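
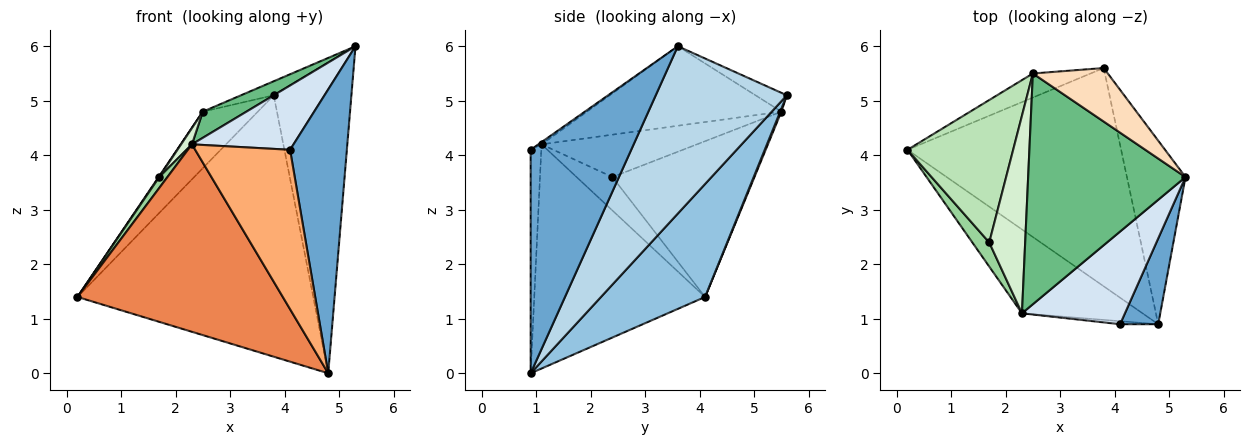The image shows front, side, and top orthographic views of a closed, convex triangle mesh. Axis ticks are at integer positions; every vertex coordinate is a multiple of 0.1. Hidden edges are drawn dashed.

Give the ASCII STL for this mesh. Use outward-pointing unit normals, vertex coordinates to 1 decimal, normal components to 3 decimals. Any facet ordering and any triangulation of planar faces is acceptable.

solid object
 facet normal 0.861 -0.486 0.147
  outer loop
   vertex 4.8 0.9 0.0
   vertex 5.3 3.6 6.0
   vertex 4.1 0.9 4.1
  endloop
 endfacet
 facet normal 0.321 0.727 -0.607
  outer loop
   vertex 3.8 5.6 5.1
   vertex 4.8 0.9 0.0
   vertex 0.2 4.1 1.4
  endloop
 endfacet
 facet normal 0.824 0.488 -0.288
  outer loop
   vertex 3.8 5.6 5.1
   vertex 5.3 3.6 6.0
   vertex 4.8 0.9 0.0
  endloop
 endfacet
 facet normal -0.018 -0.570 0.821
  outer loop
   vertex 2.3 1.1 4.2
   vertex 4.1 0.9 4.1
   vertex 5.3 3.6 6.0
  endloop
 endfacet
 facet normal -0.605 -0.727 -0.325
  outer loop
   vertex 2.3 1.1 4.2
   vertex 0.2 4.1 1.4
   vertex 4.8 0.9 0.0
  endloop
 endfacet
 facet normal -0.111 -0.994 -0.019
  outer loop
   vertex 2.3 1.1 4.2
   vertex 4.8 0.9 0.0
   vertex 4.1 0.9 4.1
  endloop
 endfacet
 facet normal 0.020 0.920 -0.392
  outer loop
   vertex 2.5 5.5 4.8
   vertex 3.8 5.6 5.1
   vertex 0.2 4.1 1.4
  endloop
 endfacet
 facet normal -0.236 0.246 0.940
  outer loop
   vertex 2.5 5.5 4.8
   vertex 5.3 3.6 6.0
   vertex 3.8 5.6 5.1
  endloop
 endfacet
 facet normal -0.449 -0.101 0.888
  outer loop
   vertex 2.5 5.5 4.8
   vertex 2.3 1.1 4.2
   vertex 5.3 3.6 6.0
  endloop
 endfacet
 facet normal -0.875 -0.200 0.442
  outer loop
   vertex 1.7 2.4 3.6
   vertex 0.2 4.1 1.4
   vertex 2.3 1.1 4.2
  endloop
 endfacet
 facet normal -0.828 -0.004 0.561
  outer loop
   vertex 1.7 2.4 3.6
   vertex 2.5 5.5 4.8
   vertex 0.2 4.1 1.4
  endloop
 endfacet
 facet normal -0.762 -0.053 0.646
  outer loop
   vertex 1.7 2.4 3.6
   vertex 2.3 1.1 4.2
   vertex 2.5 5.5 4.8
  endloop
 endfacet
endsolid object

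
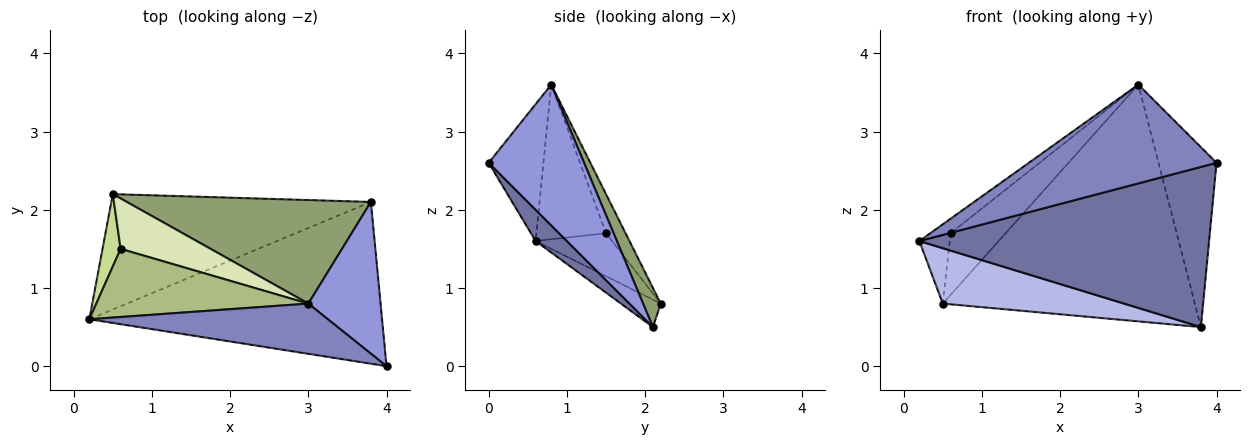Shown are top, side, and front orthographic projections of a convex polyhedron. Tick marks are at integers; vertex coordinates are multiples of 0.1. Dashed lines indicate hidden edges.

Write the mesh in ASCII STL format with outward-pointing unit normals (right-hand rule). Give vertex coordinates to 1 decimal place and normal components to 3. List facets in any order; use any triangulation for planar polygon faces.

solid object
 facet normal 0.076 -0.701 -0.709
  outer loop
   vertex 3.8 2.1 0.5
   vertex 4.0 0.0 2.6
   vertex 0.2 0.6 1.6
  endloop
 endfacet
 facet normal -0.252 -0.863 0.439
  outer loop
   vertex 3.0 0.8 3.6
   vertex 0.2 0.6 1.6
   vertex 4.0 0.0 2.6
  endloop
 endfacet
 facet normal 0.782 0.476 0.402
  outer loop
   vertex 3.0 0.8 3.6
   vertex 4.0 0.0 2.6
   vertex 3.8 2.1 0.5
  endloop
 endfacet
 facet normal -0.095 -0.431 -0.897
  outer loop
   vertex 0.5 2.2 0.8
   vertex 3.8 2.1 0.5
   vertex 0.2 0.6 1.6
  endloop
 endfacet
 facet normal 0.064 0.914 0.400
  outer loop
   vertex 0.5 2.2 0.8
   vertex 3.0 0.8 3.6
   vertex 3.8 2.1 0.5
  endloop
 endfacet
 facet normal -0.581 0.170 0.796
  outer loop
   vertex 0.6 1.5 1.7
   vertex 0.2 0.6 1.6
   vertex 3.0 0.8 3.6
  endloop
 endfacet
 facet normal -0.865 0.344 0.364
  outer loop
   vertex 0.6 1.5 1.7
   vertex 0.5 2.2 0.8
   vertex 0.2 0.6 1.6
  endloop
 endfacet
 facet normal -0.265 0.747 0.610
  outer loop
   vertex 0.6 1.5 1.7
   vertex 3.0 0.8 3.6
   vertex 0.5 2.2 0.8
  endloop
 endfacet
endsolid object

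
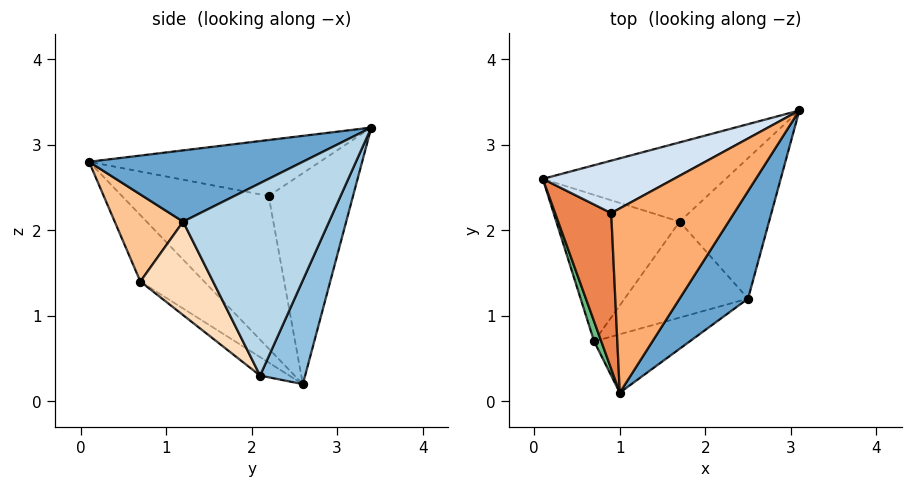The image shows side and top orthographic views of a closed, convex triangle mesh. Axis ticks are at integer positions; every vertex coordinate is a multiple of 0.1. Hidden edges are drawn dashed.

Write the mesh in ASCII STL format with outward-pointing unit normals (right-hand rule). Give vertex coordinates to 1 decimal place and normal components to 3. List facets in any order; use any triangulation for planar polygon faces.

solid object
 facet normal 0.634 -0.477 0.609
  outer loop
   vertex 2.5 1.2 2.1
   vertex 3.1 3.4 3.2
   vertex 1.0 0.1 2.8
  endloop
 endfacet
 facet normal 0.286 0.815 -0.504
  outer loop
   vertex 1.7 2.1 0.3
   vertex 0.1 2.6 0.2
   vertex 3.1 3.4 3.2
  endloop
 endfacet
 facet normal 0.906 -0.037 -0.421
  outer loop
   vertex 1.7 2.1 0.3
   vertex 3.1 3.4 3.2
   vertex 2.5 1.2 2.1
  endloop
 endfacet
 facet normal -0.542 0.770 0.337
  outer loop
   vertex 0.9 2.2 2.4
   vertex 3.1 3.4 3.2
   vertex 0.1 2.6 0.2
  endloop
 endfacet
 facet normal -0.938 0.021 0.345
  outer loop
   vertex 0.9 2.2 2.4
   vertex 0.1 2.6 0.2
   vertex 1.0 0.1 2.8
  endloop
 endfacet
 facet normal -0.410 0.152 0.899
  outer loop
   vertex 0.9 2.2 2.4
   vertex 1.0 0.1 2.8
   vertex 3.1 3.4 3.2
  endloop
 endfacet
 facet normal 0.393 -0.811 -0.432
  outer loop
   vertex 0.7 0.7 1.4
   vertex 2.5 1.2 2.1
   vertex 1.0 0.1 2.8
  endloop
 endfacet
 facet normal 0.415 -0.727 -0.548
  outer loop
   vertex 0.7 0.7 1.4
   vertex 1.7 2.1 0.3
   vertex 2.5 1.2 2.1
  endloop
 endfacet
 facet normal -0.965 -0.239 0.105
  outer loop
   vertex 0.7 0.7 1.4
   vertex 1.0 0.1 2.8
   vertex 0.1 2.6 0.2
  endloop
 endfacet
 facet normal -0.123 -0.557 -0.821
  outer loop
   vertex 0.7 0.7 1.4
   vertex 0.1 2.6 0.2
   vertex 1.7 2.1 0.3
  endloop
 endfacet
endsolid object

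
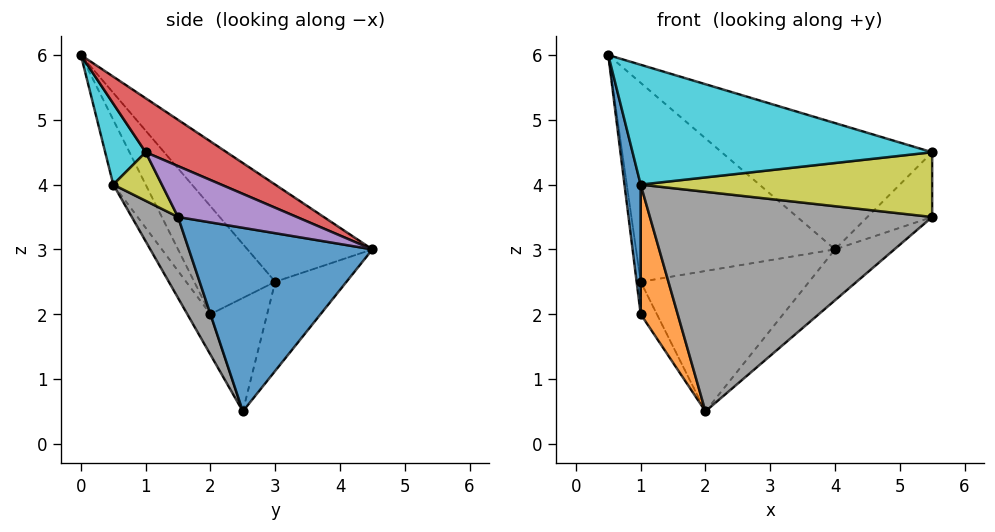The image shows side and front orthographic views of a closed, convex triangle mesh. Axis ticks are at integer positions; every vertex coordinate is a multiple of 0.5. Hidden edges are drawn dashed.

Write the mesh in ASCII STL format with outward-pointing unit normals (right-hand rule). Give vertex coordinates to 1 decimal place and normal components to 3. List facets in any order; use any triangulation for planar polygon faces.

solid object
 facet normal 0.670 0.217 -0.710
  outer loop
   vertex 2.0 2.5 0.5
   vertex 4.0 4.5 3.0
   vertex 5.5 1.5 3.5
  endloop
 endfacet
 facet normal -0.446 0.710 0.545
  outer loop
   vertex 1.0 3.0 2.5
   vertex 0.5 0.0 6.0
   vertex 4.0 4.5 3.0
  endloop
 endfacet
 facet normal -0.359 0.848 -0.391
  outer loop
   vertex 1.0 3.0 2.5
   vertex 4.0 4.5 3.0
   vertex 2.0 2.5 0.5
  endloop
 endfacet
 facet normal 0.173 0.450 0.876
  outer loop
   vertex 5.5 1.0 4.5
   vertex 4.0 4.5 3.0
   vertex 0.5 0.0 6.0
  endloop
 endfacet
 facet normal 0.854 0.466 0.233
  outer loop
   vertex 5.5 1.0 4.5
   vertex 5.5 1.5 3.5
   vertex 4.0 4.5 3.0
  endloop
 endfacet
 facet normal -0.994 0.050 -0.099
  outer loop
   vertex 1.0 2.0 2.0
   vertex 0.5 0.0 6.0
   vertex 1.0 3.0 2.5
  endloop
 endfacet
 facet normal -0.843 0.241 -0.482
  outer loop
   vertex 1.0 2.0 2.0
   vertex 1.0 3.0 2.5
   vertex 2.0 2.5 0.5
  endloop
 endfacet
 facet normal 0.144 -0.876 -0.460
  outer loop
   vertex 1.0 0.5 4.0
   vertex 2.0 2.5 0.5
   vertex 5.5 1.5 3.5
  endloop
 endfacet
 facet normal 0.147 -0.885 -0.442
  outer loop
   vertex 1.0 0.5 4.0
   vertex 5.5 1.5 3.5
   vertex 5.5 1.0 4.5
  endloop
 endfacet
 facet normal 0.131 -0.969 -0.210
  outer loop
   vertex 1.0 0.5 4.0
   vertex 5.5 1.0 4.5
   vertex 0.5 0.0 6.0
  endloop
 endfacet
 facet normal -0.848 -0.424 -0.318
  outer loop
   vertex 1.0 0.5 4.0
   vertex 0.5 0.0 6.0
   vertex 1.0 2.0 2.0
  endloop
 endfacet
 facet normal -0.447 -0.716 -0.537
  outer loop
   vertex 1.0 0.5 4.0
   vertex 1.0 2.0 2.0
   vertex 2.0 2.5 0.5
  endloop
 endfacet
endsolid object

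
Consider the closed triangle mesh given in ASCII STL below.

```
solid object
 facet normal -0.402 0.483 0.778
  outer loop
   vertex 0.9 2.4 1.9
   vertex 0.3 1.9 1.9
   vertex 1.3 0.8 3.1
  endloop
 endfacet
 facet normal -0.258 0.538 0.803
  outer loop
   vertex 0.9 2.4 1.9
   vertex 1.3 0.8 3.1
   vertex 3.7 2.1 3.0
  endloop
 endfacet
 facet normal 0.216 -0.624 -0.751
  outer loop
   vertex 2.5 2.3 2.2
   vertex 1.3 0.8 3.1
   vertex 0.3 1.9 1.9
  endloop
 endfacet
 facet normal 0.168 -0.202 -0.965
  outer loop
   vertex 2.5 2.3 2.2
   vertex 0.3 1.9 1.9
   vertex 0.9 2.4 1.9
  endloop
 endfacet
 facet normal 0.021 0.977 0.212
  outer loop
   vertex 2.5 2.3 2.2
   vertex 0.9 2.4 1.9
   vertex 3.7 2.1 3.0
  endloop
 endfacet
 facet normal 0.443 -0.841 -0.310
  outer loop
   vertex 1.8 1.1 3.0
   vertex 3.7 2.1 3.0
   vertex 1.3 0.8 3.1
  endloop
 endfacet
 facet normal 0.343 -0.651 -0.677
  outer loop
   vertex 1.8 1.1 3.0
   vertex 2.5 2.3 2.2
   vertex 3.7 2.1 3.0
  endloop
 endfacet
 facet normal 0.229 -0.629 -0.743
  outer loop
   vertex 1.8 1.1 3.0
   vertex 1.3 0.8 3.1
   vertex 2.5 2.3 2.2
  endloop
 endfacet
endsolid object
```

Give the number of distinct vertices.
6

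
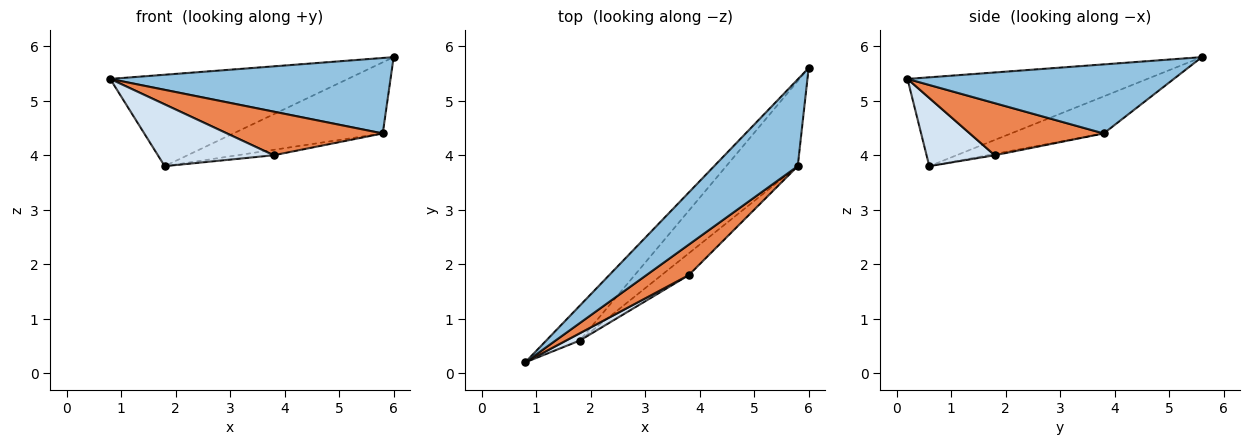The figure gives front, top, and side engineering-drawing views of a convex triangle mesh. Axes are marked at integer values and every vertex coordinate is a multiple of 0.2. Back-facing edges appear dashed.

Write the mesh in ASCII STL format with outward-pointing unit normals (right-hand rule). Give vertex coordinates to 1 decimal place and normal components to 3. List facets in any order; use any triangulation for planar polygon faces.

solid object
 facet normal -0.686 0.680 -0.259
  outer loop
   vertex 1.8 0.6 3.8
   vertex 0.8 0.2 5.4
   vertex 6.0 5.6 5.8
  endloop
 endfacet
 facet normal 0.529 -0.557 0.640
  outer loop
   vertex 5.8 3.8 4.4
   vertex 6.0 5.6 5.8
   vertex 0.8 0.2 5.4
  endloop
 endfacet
 facet normal -0.370 0.596 -0.713
  outer loop
   vertex 5.8 3.8 4.4
   vertex 1.8 0.6 3.8
   vertex 6.0 5.6 5.8
  endloop
 endfacet
 facet normal 0.504 -0.858 0.101
  outer loop
   vertex 3.8 1.8 4.0
   vertex 0.8 0.2 5.4
   vertex 1.8 0.6 3.8
  endloop
 endfacet
 facet normal 0.576 -0.670 0.469
  outer loop
   vertex 3.8 1.8 4.0
   vertex 5.8 3.8 4.4
   vertex 0.8 0.2 5.4
  endloop
 endfacet
 facet normal -0.048 0.242 -0.969
  outer loop
   vertex 3.8 1.8 4.0
   vertex 1.8 0.6 3.8
   vertex 5.8 3.8 4.4
  endloop
 endfacet
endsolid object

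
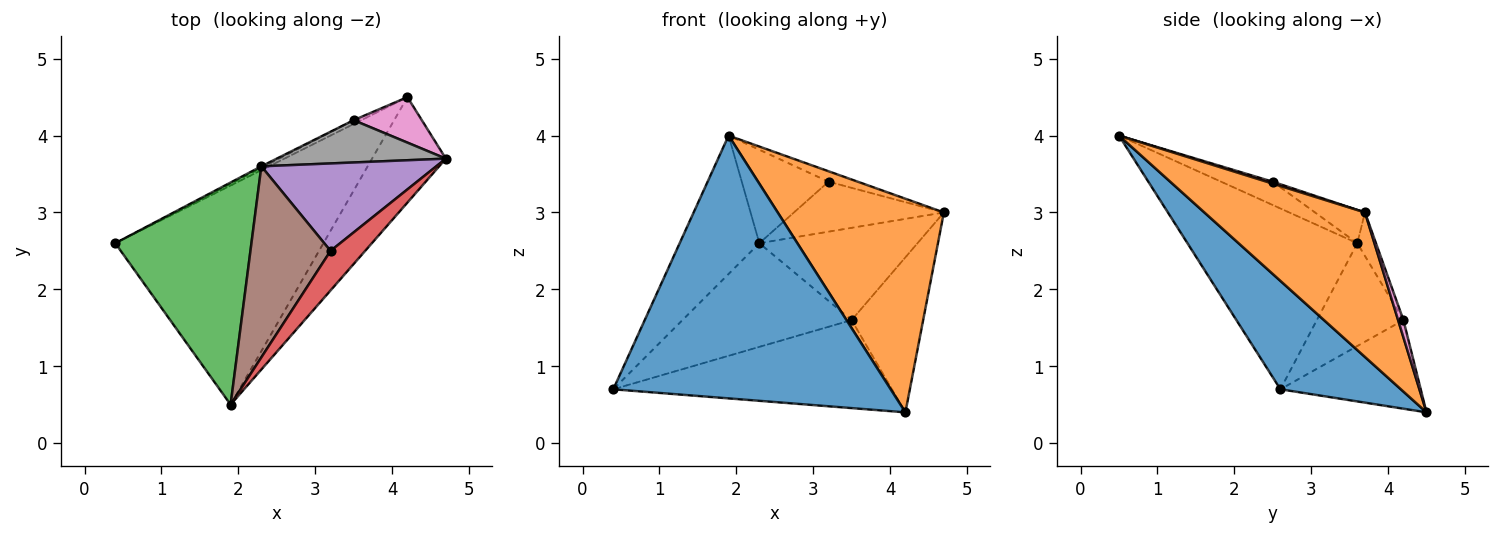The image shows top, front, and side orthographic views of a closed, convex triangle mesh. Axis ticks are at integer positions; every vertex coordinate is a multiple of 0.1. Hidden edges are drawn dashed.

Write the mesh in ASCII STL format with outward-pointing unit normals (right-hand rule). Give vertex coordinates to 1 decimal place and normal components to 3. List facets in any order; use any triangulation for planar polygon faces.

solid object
 facet normal 0.316 -0.729 -0.607
  outer loop
   vertex 4.2 4.5 0.4
   vertex 1.9 0.5 4.0
   vertex 0.4 2.6 0.7
  endloop
 endfacet
 facet normal 0.655 -0.678 -0.334
  outer loop
   vertex 4.2 4.5 0.4
   vertex 4.7 3.7 3.0
   vertex 1.9 0.5 4.0
  endloop
 endfacet
 facet normal -0.748 0.351 0.563
  outer loop
   vertex 2.3 3.6 2.6
   vertex 0.4 2.6 0.7
   vertex 1.9 0.5 4.0
  endloop
 endfacet
 facet normal 0.054 0.255 0.966
  outer loop
   vertex 3.2 2.5 3.4
   vertex 1.9 0.5 4.0
   vertex 4.7 3.7 3.0
  endloop
 endfacet
 facet normal -0.163 0.489 0.857
  outer loop
   vertex 3.2 2.5 3.4
   vertex 4.7 3.7 3.0
   vertex 2.3 3.6 2.6
  endloop
 endfacet
 facet normal -0.253 0.425 0.869
  outer loop
   vertex 3.2 2.5 3.4
   vertex 2.3 3.6 2.6
   vertex 1.9 0.5 4.0
  endloop
 endfacet
 facet normal 0.071 0.957 0.281
  outer loop
   vertex 3.5 4.2 1.6
   vertex 4.7 3.7 3.0
   vertex 4.2 4.5 0.4
  endloop
 endfacet
 facet normal -0.107 0.904 0.414
  outer loop
   vertex 3.5 4.2 1.6
   vertex 2.3 3.6 2.6
   vertex 4.7 3.7 3.0
  endloop
 endfacet
 facet normal -0.449 0.893 -0.039
  outer loop
   vertex 3.5 4.2 1.6
   vertex 4.2 4.5 0.4
   vertex 0.4 2.6 0.7
  endloop
 endfacet
 facet normal -0.456 0.890 -0.013
  outer loop
   vertex 3.5 4.2 1.6
   vertex 0.4 2.6 0.7
   vertex 2.3 3.6 2.6
  endloop
 endfacet
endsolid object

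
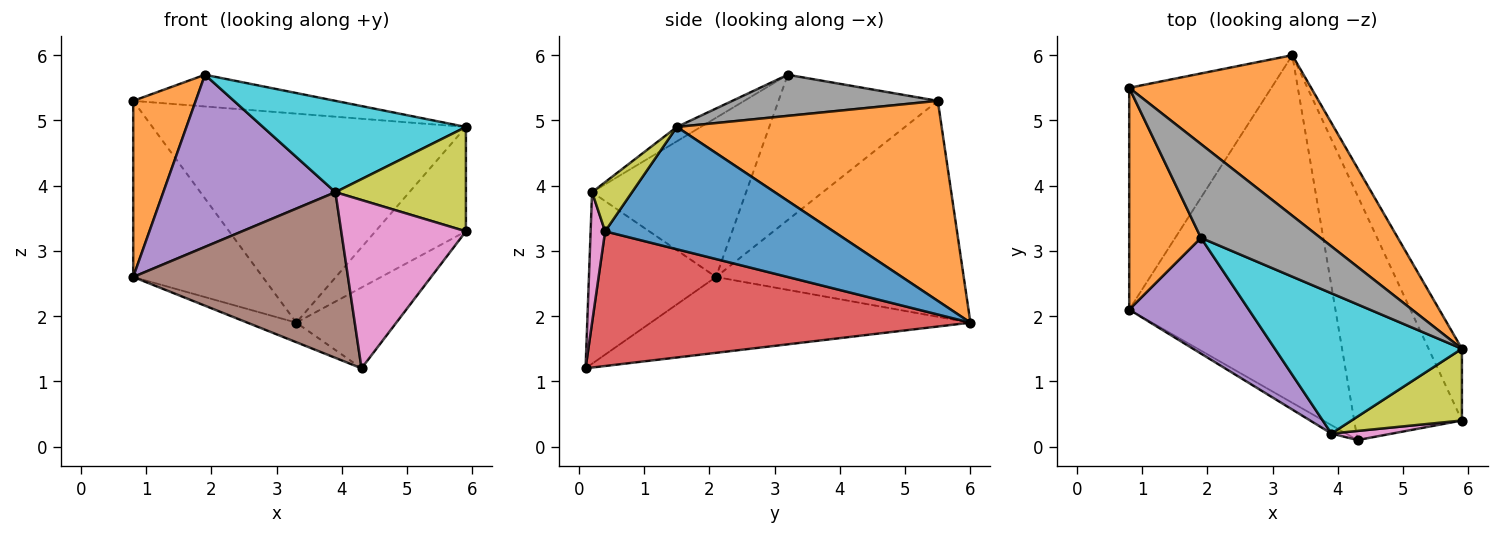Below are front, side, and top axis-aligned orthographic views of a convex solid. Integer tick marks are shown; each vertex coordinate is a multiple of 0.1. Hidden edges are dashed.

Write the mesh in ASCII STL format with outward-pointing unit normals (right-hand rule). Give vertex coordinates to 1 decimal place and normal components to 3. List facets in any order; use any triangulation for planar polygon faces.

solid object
 facet normal -0.765 0.400 -0.504
  outer loop
   vertex 0.8 5.5 5.3
   vertex 3.3 6.0 1.9
   vertex 0.8 2.1 2.6
  endloop
 endfacet
 facet normal -0.846 -0.332 0.418
  outer loop
   vertex 0.8 5.5 5.3
   vertex 0.8 2.1 2.6
   vertex 1.9 3.2 5.7
  endloop
 endfacet
 facet normal -0.345 0.053 -0.937
  outer loop
   vertex 4.3 0.1 1.2
   vertex 0.8 2.1 2.6
   vertex 3.3 6.0 1.9
  endloop
 endfacet
 facet normal 0.765 0.202 -0.612
  outer loop
   vertex 4.3 0.1 1.2
   vertex 3.3 6.0 1.9
   vertex 5.9 0.4 3.3
  endloop
 endfacet
 facet normal -0.596 -0.666 0.448
  outer loop
   vertex 3.9 0.2 3.9
   vertex 1.9 3.2 5.7
   vertex 0.8 2.1 2.6
  endloop
 endfacet
 facet normal -0.509 -0.860 -0.044
  outer loop
   vertex 3.9 0.2 3.9
   vertex 0.8 2.1 2.6
   vertex 4.3 0.1 1.2
  endloop
 endfacet
 facet normal 0.115 -0.992 0.054
  outer loop
   vertex 3.9 0.2 3.9
   vertex 4.3 0.1 1.2
   vertex 5.9 0.4 3.3
  endloop
 endfacet
 facet normal 0.310 0.305 0.901
  outer loop
   vertex 5.9 1.5 4.9
   vertex 0.8 5.5 5.3
   vertex 1.9 3.2 5.7
  endloop
 endfacet
 facet normal 0.245 -0.799 0.549
  outer loop
   vertex 5.9 1.5 4.9
   vertex 3.9 0.2 3.9
   vertex 5.9 0.4 3.3
  endloop
 endfacet
 facet normal -0.064 -0.545 0.836
  outer loop
   vertex 5.9 1.5 4.9
   vertex 1.9 3.2 5.7
   vertex 3.9 0.2 3.9
  endloop
 endfacet
 facet normal 0.901 0.357 -0.245
  outer loop
   vertex 5.9 1.5 4.9
   vertex 5.9 0.4 3.3
   vertex 3.3 6.0 1.9
  endloop
 endfacet
 facet normal 0.556 0.659 0.506
  outer loop
   vertex 5.9 1.5 4.9
   vertex 3.3 6.0 1.9
   vertex 0.8 5.5 5.3
  endloop
 endfacet
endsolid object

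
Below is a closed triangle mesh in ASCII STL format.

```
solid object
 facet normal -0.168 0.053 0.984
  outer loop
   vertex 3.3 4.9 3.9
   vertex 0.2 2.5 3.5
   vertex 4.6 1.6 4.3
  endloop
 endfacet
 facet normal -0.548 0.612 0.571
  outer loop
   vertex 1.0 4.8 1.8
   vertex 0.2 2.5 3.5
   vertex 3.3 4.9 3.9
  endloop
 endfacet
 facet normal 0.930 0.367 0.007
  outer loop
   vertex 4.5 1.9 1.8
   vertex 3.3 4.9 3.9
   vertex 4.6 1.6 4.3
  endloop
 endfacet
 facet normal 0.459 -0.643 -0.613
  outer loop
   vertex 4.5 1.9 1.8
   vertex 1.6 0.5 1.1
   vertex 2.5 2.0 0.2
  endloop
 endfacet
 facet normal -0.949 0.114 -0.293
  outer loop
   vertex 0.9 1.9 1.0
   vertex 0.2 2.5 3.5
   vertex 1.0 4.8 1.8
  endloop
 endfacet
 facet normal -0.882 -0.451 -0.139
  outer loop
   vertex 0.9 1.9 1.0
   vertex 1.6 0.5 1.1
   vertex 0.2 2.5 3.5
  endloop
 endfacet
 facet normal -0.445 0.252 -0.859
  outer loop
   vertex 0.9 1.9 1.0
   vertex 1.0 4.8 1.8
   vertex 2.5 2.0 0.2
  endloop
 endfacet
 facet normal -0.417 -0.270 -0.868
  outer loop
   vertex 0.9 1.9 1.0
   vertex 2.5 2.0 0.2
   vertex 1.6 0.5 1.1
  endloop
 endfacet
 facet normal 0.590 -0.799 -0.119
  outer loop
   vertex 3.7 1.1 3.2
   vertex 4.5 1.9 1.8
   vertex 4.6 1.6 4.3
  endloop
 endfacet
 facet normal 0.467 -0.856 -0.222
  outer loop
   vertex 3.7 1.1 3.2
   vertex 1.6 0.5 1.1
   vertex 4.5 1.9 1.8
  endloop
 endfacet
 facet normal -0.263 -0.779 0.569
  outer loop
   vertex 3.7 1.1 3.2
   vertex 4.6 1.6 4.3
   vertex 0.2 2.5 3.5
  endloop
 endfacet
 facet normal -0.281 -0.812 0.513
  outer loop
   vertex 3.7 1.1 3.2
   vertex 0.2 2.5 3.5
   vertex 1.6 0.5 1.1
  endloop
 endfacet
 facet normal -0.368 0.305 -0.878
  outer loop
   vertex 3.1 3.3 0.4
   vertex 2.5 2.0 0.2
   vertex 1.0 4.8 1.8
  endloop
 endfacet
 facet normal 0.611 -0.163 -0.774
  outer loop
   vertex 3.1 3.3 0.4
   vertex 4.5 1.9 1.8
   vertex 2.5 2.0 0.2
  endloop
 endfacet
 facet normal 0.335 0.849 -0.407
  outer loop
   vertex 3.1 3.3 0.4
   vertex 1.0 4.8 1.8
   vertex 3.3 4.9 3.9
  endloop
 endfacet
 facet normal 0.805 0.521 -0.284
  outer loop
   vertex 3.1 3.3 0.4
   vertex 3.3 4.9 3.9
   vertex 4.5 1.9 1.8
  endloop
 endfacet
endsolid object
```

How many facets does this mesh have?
16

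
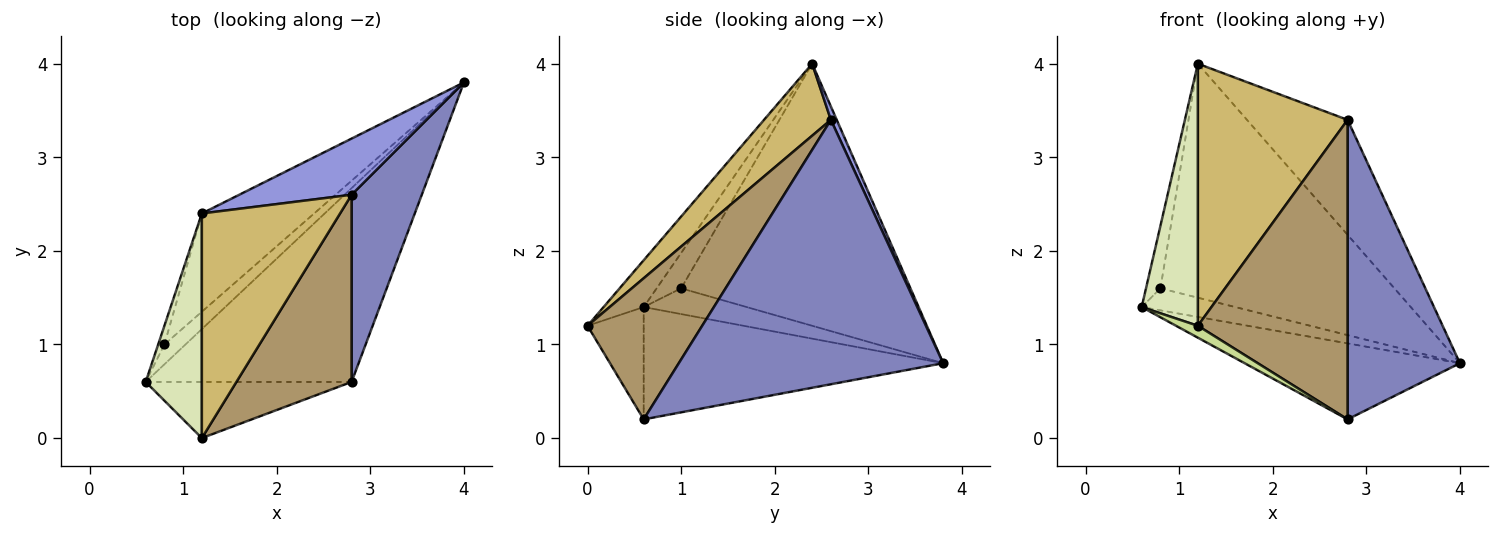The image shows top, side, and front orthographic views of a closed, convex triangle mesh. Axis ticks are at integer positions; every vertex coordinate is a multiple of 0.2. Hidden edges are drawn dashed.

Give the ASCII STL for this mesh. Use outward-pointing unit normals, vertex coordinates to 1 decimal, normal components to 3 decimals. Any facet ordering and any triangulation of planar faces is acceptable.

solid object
 facet normal -0.453 0.325 -0.830
  outer loop
   vertex 2.8 0.6 0.2
   vertex 0.6 0.6 1.4
   vertex 4.0 3.8 0.8
  endloop
 endfacet
 facet normal 0.894 -0.380 0.237
  outer loop
   vertex 2.8 2.6 3.4
   vertex 2.8 0.6 0.2
   vertex 4.0 3.8 0.8
  endloop
 endfacet
 facet normal 0.052 0.897 0.438
  outer loop
   vertex 2.8 2.6 3.4
   vertex 4.0 3.8 0.8
   vertex 1.2 2.4 4.0
  endloop
 endfacet
 facet normal -0.633 0.575 -0.518
  outer loop
   vertex 0.8 1.0 1.6
   vertex 4.0 3.8 0.8
   vertex 0.6 0.6 1.4
  endloop
 endfacet
 facet normal -0.852 0.501 -0.150
  outer loop
   vertex 0.8 1.0 1.6
   vertex 0.6 0.6 1.4
   vertex 1.2 2.4 4.0
  endloop
 endfacet
 facet normal -0.670 0.684 -0.287
  outer loop
   vertex 0.8 1.0 1.6
   vertex 1.2 2.4 4.0
   vertex 4.0 3.8 0.8
  endloop
 endfacet
 facet normal -0.471 -0.183 -0.863
  outer loop
   vertex 1.2 0.0 1.2
   vertex 0.6 0.6 1.4
   vertex 2.8 0.6 0.2
  endloop
 endfacet
 facet normal -0.477 -0.667 0.572
  outer loop
   vertex 1.2 0.0 1.2
   vertex 1.2 2.4 4.0
   vertex 0.6 0.6 1.4
  endloop
 endfacet
 facet normal 0.545 -0.711 0.445
  outer loop
   vertex 1.2 0.0 1.2
   vertex 2.8 0.6 0.2
   vertex 2.8 2.6 3.4
  endloop
 endfacet
 facet normal 0.321 -0.719 0.616
  outer loop
   vertex 1.2 0.0 1.2
   vertex 2.8 2.6 3.4
   vertex 1.2 2.4 4.0
  endloop
 endfacet
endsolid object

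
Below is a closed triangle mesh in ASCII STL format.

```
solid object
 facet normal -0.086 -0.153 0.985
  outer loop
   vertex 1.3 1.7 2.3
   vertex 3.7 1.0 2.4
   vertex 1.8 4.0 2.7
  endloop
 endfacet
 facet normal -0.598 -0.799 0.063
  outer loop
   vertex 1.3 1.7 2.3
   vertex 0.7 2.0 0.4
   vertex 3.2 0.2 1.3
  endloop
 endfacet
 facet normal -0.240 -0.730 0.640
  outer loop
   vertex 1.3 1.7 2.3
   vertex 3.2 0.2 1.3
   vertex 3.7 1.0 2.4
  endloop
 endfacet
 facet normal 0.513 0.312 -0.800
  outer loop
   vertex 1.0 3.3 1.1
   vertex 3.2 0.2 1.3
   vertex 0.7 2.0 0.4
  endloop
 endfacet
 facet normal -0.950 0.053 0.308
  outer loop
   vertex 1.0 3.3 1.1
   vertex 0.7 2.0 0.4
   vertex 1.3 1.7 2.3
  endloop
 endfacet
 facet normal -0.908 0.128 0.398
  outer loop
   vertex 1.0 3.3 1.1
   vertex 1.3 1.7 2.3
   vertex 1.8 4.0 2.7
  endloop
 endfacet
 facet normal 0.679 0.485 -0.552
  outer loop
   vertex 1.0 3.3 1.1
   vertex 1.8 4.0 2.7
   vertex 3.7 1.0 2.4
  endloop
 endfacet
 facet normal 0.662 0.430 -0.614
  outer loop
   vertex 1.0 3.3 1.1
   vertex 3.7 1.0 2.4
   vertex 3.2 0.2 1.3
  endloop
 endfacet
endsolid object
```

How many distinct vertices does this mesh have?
6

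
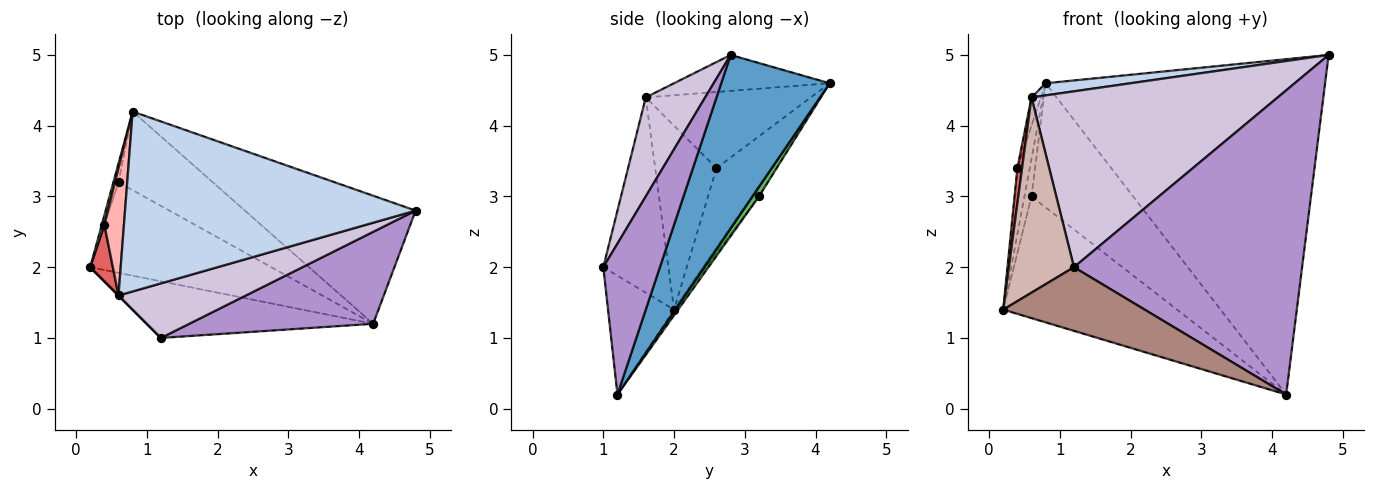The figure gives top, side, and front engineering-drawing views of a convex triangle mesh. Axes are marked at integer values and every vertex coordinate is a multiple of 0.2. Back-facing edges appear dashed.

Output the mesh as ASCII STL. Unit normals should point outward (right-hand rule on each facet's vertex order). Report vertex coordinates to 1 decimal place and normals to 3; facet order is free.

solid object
 facet normal 0.341 0.878 -0.335
  outer loop
   vertex 4.2 1.2 0.2
   vertex 0.8 4.2 4.6
   vertex 4.8 2.8 5.0
  endloop
 endfacet
 facet normal -0.122 -0.067 0.990
  outer loop
   vertex 0.6 1.6 4.4
   vertex 4.8 2.8 5.0
   vertex 0.8 4.2 4.6
  endloop
 endfacet
 facet normal -0.667 0.667 -0.333
  outer loop
   vertex 0.6 3.2 3.0
   vertex 0.2 2.0 1.4
   vertex 0.8 4.2 4.6
  endloop
 endfacet
 facet normal -0.019 0.802 -0.597
  outer loop
   vertex 0.6 3.2 3.0
   vertex 4.2 1.2 0.2
   vertex 0.2 2.0 1.4
  endloop
 endfacet
 facet normal 0.053 0.844 -0.534
  outer loop
   vertex 0.6 3.2 3.0
   vertex 0.8 4.2 4.6
   vertex 4.2 1.2 0.2
  endloop
 endfacet
 facet normal -0.975 0.220 0.031
  outer loop
   vertex 0.4 2.6 3.4
   vertex 0.8 4.2 4.6
   vertex 0.2 2.0 1.4
  endloop
 endfacet
 facet normal -0.990 -0.076 0.122
  outer loop
   vertex 0.4 2.6 3.4
   vertex 0.2 2.0 1.4
   vertex 0.6 1.6 4.4
  endloop
 endfacet
 facet normal -0.967 0.055 0.249
  outer loop
   vertex 0.4 2.6 3.4
   vertex 0.6 1.6 4.4
   vertex 0.8 4.2 4.6
  endloop
 endfacet
 facet normal 0.231 -0.931 0.282
  outer loop
   vertex 1.2 1.0 2.0
   vertex 4.2 1.2 0.2
   vertex 4.8 2.8 5.0
  endloop
 endfacet
 facet normal 0.225 -0.931 0.289
  outer loop
   vertex 1.2 1.0 2.0
   vertex 4.8 2.8 5.0
   vertex 0.6 1.6 4.4
  endloop
 endfacet
 facet normal -0.329 -0.706 -0.627
  outer loop
   vertex 1.2 1.0 2.0
   vertex 0.2 2.0 1.4
   vertex 4.2 1.2 0.2
  endloop
 endfacet
 facet normal -0.707 -0.707 0.000
  outer loop
   vertex 1.2 1.0 2.0
   vertex 0.6 1.6 4.4
   vertex 0.2 2.0 1.4
  endloop
 endfacet
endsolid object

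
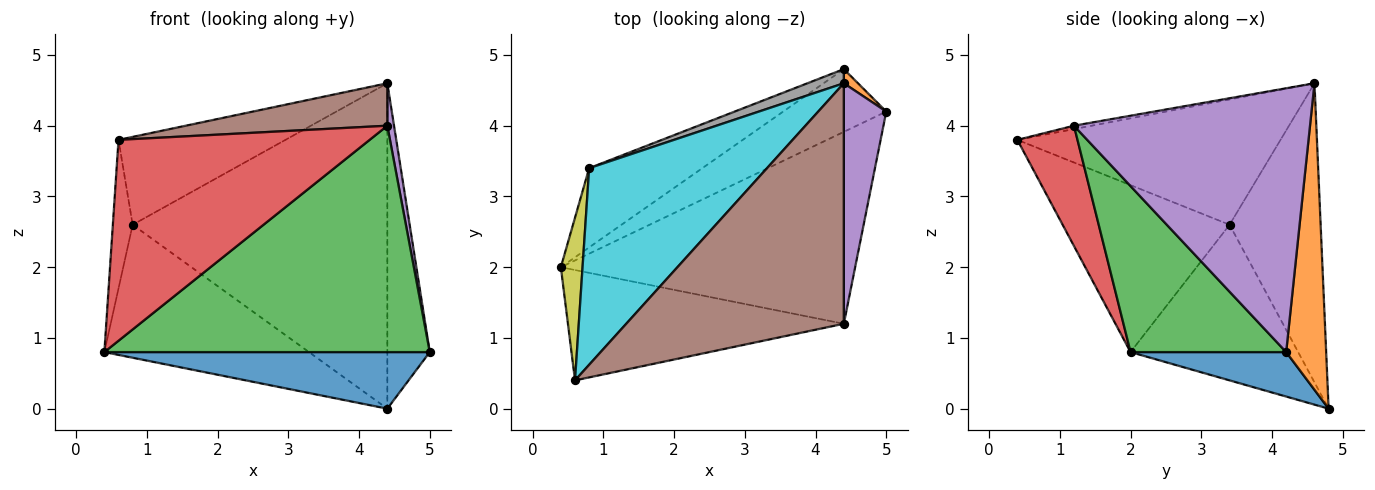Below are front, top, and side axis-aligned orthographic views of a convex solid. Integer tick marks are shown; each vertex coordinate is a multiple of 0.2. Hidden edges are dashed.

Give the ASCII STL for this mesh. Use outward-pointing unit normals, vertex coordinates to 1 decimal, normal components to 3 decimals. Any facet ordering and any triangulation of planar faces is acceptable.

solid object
 facet normal 0.305 -0.638 -0.707
  outer loop
   vertex 4.4 4.8 0.0
   vertex 5.0 4.2 0.8
   vertex 0.4 2.0 0.8
  endloop
 endfacet
 facet normal 0.685 0.728 0.032
  outer loop
   vertex 4.4 4.8 0.0
   vertex 4.4 4.6 4.6
   vertex 5.0 4.2 0.8
  endloop
 endfacet
 facet normal 0.343 -0.717 -0.608
  outer loop
   vertex 4.4 1.2 4.0
   vertex 0.4 2.0 0.8
   vertex 5.0 4.2 0.8
  endloop
 endfacet
 facet normal 0.205 -0.858 -0.471
  outer loop
   vertex 4.4 1.2 4.0
   vertex 0.6 0.4 3.8
   vertex 0.4 2.0 0.8
  endloop
 endfacet
 facet normal 0.987 -0.028 0.159
  outer loop
   vertex 4.4 1.2 4.0
   vertex 5.0 4.2 0.8
   vertex 4.4 4.6 4.6
  endloop
 endfacet
 facet normal -0.015 -0.174 0.985
  outer loop
   vertex 4.4 1.2 4.0
   vertex 4.4 4.6 4.6
   vertex 0.6 0.4 3.8
  endloop
 endfacet
 facet normal -0.576 0.703 -0.419
  outer loop
   vertex 0.8 3.4 2.6
   vertex 4.4 4.8 0.0
   vertex 0.4 2.0 0.8
  endloop
 endfacet
 facet normal -0.336 0.941 0.041
  outer loop
   vertex 0.8 3.4 2.6
   vertex 4.4 4.6 4.6
   vertex 4.4 4.8 0.0
  endloop
 endfacet
 facet normal -0.985 0.117 0.128
  outer loop
   vertex 0.8 3.4 2.6
   vertex 0.4 2.0 0.8
   vertex 0.6 0.4 3.8
  endloop
 endfacet
 facet normal -0.541 0.343 0.768
  outer loop
   vertex 0.8 3.4 2.6
   vertex 0.6 0.4 3.8
   vertex 4.4 4.6 4.6
  endloop
 endfacet
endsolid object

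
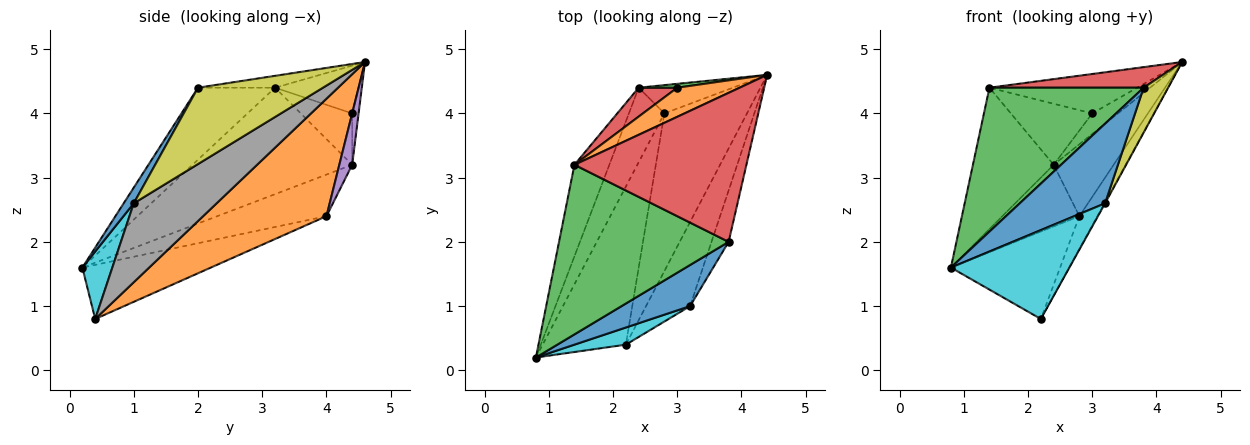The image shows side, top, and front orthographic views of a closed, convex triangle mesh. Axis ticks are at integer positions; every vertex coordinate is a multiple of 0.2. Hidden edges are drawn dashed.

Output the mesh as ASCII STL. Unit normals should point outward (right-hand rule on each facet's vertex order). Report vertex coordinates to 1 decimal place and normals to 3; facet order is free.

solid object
 facet normal -0.495 0.420 -0.761
  outer loop
   vertex 2.8 4.0 2.4
   vertex 2.2 0.4 0.8
   vertex 0.8 0.2 1.6
  endloop
 endfacet
 facet normal 0.812 0.118 -0.571
  outer loop
   vertex 2.8 4.0 2.4
   vertex 4.4 4.6 4.8
   vertex 2.2 0.4 0.8
  endloop
 endfacet
 facet normal -0.308 -0.616 0.725
  outer loop
   vertex 3.8 2.0 4.4
   vertex 1.4 3.2 4.4
   vertex 0.8 0.2 1.6
  endloop
 endfacet
 facet normal -0.068 -0.136 0.988
  outer loop
   vertex 3.8 2.0 4.4
   vertex 4.4 4.6 4.8
   vertex 1.4 3.2 4.4
  endloop
 endfacet
 facet normal 0.196 0.913 -0.359
  outer loop
   vertex 2.4 4.4 3.2
   vertex 4.4 4.6 4.8
   vertex 2.8 4.0 2.4
  endloop
 endfacet
 facet normal -0.670 0.473 -0.572
  outer loop
   vertex 2.4 4.4 3.2
   vertex 2.8 4.0 2.4
   vertex 0.8 0.2 1.6
  endloop
 endfacet
 facet normal -0.857 0.433 -0.281
  outer loop
   vertex 2.4 4.4 3.2
   vertex 0.8 0.2 1.6
   vertex 1.4 3.2 4.4
  endloop
 endfacet
 facet normal 0.873 0.007 -0.487
  outer loop
   vertex 3.2 1.0 2.6
   vertex 2.2 0.4 0.8
   vertex 4.4 4.6 4.8
  endloop
 endfacet
 facet normal 0.958 -0.188 -0.215
  outer loop
   vertex 3.2 1.0 2.6
   vertex 4.4 4.6 4.8
   vertex 3.8 2.0 4.4
  endloop
 endfacet
 facet normal 0.241 -0.953 0.184
  outer loop
   vertex 3.2 1.0 2.6
   vertex 0.8 0.2 1.6
   vertex 2.2 0.4 0.8
  endloop
 endfacet
 facet normal 0.105 -0.884 0.456
  outer loop
   vertex 3.2 1.0 2.6
   vertex 3.8 2.0 4.4
   vertex 0.8 0.2 1.6
  endloop
 endfacet
 facet normal -0.414 0.732 0.541
  outer loop
   vertex 3.0 4.4 4.0
   vertex 1.4 3.2 4.4
   vertex 4.4 4.6 4.8
  endloop
 endfacet
 facet normal -0.239 0.954 0.179
  outer loop
   vertex 3.0 4.4 4.0
   vertex 4.4 4.6 4.8
   vertex 2.4 4.4 3.2
  endloop
 endfacet
 facet normal -0.496 0.785 0.372
  outer loop
   vertex 3.0 4.4 4.0
   vertex 2.4 4.4 3.2
   vertex 1.4 3.2 4.4
  endloop
 endfacet
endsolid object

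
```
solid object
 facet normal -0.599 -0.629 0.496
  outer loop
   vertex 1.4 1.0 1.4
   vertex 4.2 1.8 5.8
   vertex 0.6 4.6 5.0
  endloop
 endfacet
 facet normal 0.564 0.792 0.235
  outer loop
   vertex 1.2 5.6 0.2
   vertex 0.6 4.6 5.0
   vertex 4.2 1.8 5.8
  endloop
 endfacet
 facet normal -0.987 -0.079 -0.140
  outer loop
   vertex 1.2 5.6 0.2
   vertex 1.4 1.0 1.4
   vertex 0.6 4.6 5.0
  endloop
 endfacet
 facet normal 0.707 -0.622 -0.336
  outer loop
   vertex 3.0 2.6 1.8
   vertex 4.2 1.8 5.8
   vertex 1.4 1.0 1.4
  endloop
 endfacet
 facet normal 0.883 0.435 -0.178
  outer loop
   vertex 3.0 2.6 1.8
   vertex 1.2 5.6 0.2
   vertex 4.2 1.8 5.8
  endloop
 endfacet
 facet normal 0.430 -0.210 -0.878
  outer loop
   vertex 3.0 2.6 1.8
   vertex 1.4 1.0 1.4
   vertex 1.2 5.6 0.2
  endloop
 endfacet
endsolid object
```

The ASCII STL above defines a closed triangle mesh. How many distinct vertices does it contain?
5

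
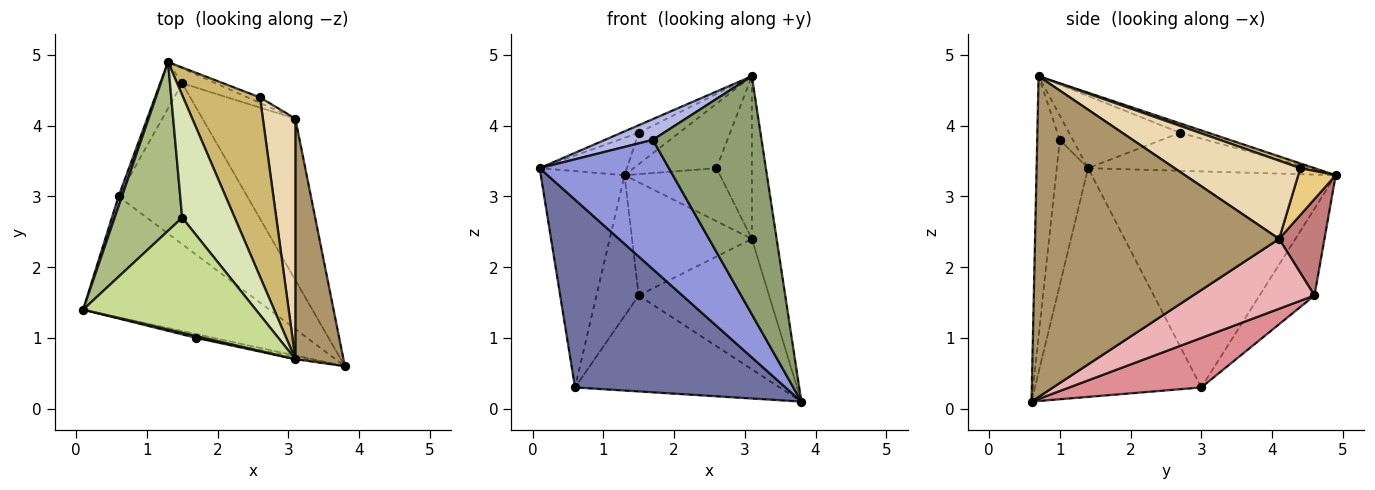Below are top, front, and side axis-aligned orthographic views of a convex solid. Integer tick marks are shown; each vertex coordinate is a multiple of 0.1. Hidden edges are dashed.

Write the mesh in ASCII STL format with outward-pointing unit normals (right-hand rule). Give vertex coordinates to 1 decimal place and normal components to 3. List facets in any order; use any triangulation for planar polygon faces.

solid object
 facet normal -0.553 -0.700 -0.451
  outer loop
   vertex 0.6 3.0 0.3
   vertex 3.8 0.6 0.1
   vertex 0.1 1.4 3.4
  endloop
 endfacet
 facet normal -0.946 0.325 0.015
  outer loop
   vertex 0.6 3.0 0.3
   vertex 0.1 1.4 3.4
   vertex 1.3 4.9 3.3
  endloop
 endfacet
 facet normal -0.236 -0.971 -0.029
  outer loop
   vertex 1.7 1.0 3.8
   vertex 0.1 1.4 3.4
   vertex 3.8 0.6 0.1
  endloop
 endfacet
 facet normal -0.262 -0.961 0.087
  outer loop
   vertex 1.7 1.0 3.8
   vertex 3.1 0.7 4.7
   vertex 0.1 1.4 3.4
  endloop
 endfacet
 facet normal -0.204 -0.979 -0.010
  outer loop
   vertex 1.7 1.0 3.8
   vertex 3.8 0.6 0.1
   vertex 3.1 0.7 4.7
  endloop
 endfacet
 facet normal -0.482 0.190 0.856
  outer loop
   vertex 1.5 2.7 3.9
   vertex 1.3 4.9 3.3
   vertex 0.1 1.4 3.4
  endloop
 endfacet
 facet normal -0.385 0.060 0.921
  outer loop
   vertex 1.5 2.7 3.9
   vertex 0.1 1.4 3.4
   vertex 3.1 0.7 4.7
  endloop
 endfacet
 facet normal -0.171 0.245 0.954
  outer loop
   vertex 1.5 2.7 3.9
   vertex 3.1 0.7 4.7
   vertex 1.3 4.9 3.3
  endloop
 endfacet
 facet normal 0.984 0.100 0.148
  outer loop
   vertex 3.1 4.1 2.4
   vertex 3.1 0.7 4.7
   vertex 3.8 0.6 0.1
  endloop
 endfacet
 facet normal 0.058 0.338 0.939
  outer loop
   vertex 2.6 4.4 3.4
   vertex 1.3 4.9 3.3
   vertex 3.1 0.7 4.7
  endloop
 endfacet
 facet normal 0.364 0.927 -0.096
  outer loop
   vertex 2.6 4.4 3.4
   vertex 3.1 4.1 2.4
   vertex 1.3 4.9 3.3
  endloop
 endfacet
 facet normal 0.894 0.251 0.371
  outer loop
   vertex 2.6 4.4 3.4
   vertex 3.1 0.7 4.7
   vertex 3.1 4.1 2.4
  endloop
 endfacet
 facet normal -0.777 0.597 -0.197
  outer loop
   vertex 1.5 4.6 1.6
   vertex 0.6 3.0 0.3
   vertex 1.3 4.9 3.3
  endloop
 endfacet
 facet normal 0.351 0.928 -0.122
  outer loop
   vertex 1.5 4.6 1.6
   vertex 1.3 4.9 3.3
   vertex 3.1 4.1 2.4
  endloop
 endfacet
 facet normal 0.314 0.486 -0.816
  outer loop
   vertex 1.5 4.6 1.6
   vertex 3.8 0.6 0.1
   vertex 0.6 3.0 0.3
  endloop
 endfacet
 facet normal 0.505 0.542 -0.671
  outer loop
   vertex 1.5 4.6 1.6
   vertex 3.1 4.1 2.4
   vertex 3.8 0.6 0.1
  endloop
 endfacet
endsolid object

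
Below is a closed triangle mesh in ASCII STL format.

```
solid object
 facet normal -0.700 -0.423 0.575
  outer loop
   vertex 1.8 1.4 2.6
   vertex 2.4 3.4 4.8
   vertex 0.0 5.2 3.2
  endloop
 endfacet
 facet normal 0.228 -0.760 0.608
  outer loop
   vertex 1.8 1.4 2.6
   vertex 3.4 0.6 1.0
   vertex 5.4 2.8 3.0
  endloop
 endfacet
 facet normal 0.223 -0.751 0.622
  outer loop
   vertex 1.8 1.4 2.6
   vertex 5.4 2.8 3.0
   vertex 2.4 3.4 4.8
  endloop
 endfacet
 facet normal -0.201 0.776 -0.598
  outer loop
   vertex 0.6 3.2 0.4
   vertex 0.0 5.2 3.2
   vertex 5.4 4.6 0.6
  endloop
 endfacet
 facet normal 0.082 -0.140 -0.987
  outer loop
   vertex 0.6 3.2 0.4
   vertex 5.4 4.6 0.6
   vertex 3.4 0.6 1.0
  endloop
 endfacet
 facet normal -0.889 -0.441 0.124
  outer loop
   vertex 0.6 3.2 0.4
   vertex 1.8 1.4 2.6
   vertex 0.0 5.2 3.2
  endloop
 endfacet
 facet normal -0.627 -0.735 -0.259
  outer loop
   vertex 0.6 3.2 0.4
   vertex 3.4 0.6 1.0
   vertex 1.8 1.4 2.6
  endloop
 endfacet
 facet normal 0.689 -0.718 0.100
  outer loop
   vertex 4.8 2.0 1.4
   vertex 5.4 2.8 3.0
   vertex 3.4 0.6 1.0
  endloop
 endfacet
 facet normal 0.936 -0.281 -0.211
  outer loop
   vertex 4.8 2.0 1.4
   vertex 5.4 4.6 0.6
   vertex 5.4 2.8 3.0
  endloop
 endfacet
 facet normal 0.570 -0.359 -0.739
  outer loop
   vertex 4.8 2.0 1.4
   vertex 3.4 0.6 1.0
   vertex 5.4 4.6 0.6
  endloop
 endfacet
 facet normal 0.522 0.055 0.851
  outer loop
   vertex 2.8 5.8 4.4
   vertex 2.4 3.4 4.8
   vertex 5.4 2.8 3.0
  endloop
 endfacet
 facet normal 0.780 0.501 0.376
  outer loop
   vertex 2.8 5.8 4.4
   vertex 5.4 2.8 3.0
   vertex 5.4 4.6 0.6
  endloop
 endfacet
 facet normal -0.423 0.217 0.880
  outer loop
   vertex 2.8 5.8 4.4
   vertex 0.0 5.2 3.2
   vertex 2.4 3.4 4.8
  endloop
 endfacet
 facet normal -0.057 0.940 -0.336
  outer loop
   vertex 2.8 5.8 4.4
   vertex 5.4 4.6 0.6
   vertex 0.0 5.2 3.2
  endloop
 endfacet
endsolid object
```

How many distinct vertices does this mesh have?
9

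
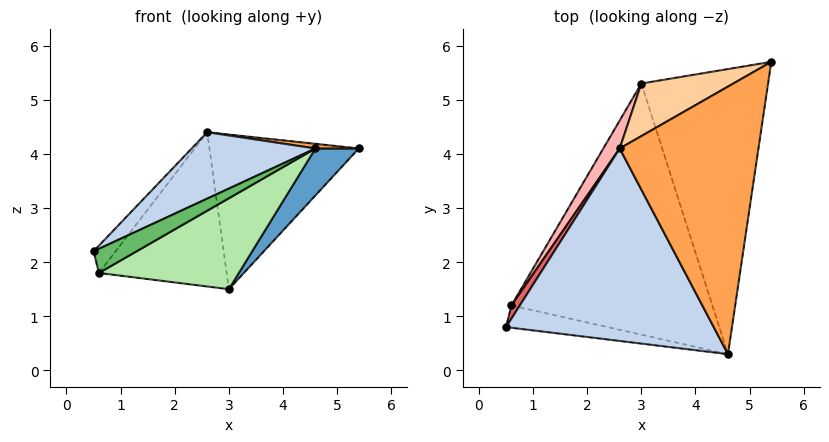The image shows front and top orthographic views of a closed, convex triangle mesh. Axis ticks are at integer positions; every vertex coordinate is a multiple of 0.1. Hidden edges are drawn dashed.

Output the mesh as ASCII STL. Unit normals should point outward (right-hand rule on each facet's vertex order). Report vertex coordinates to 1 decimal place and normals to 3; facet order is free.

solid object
 facet normal 0.739 -0.109 -0.665
  outer loop
   vertex 3.0 5.3 1.5
   vertex 5.4 5.7 4.1
   vertex 4.6 0.3 4.1
  endloop
 endfacet
 facet normal -0.431 -0.294 0.853
  outer loop
   vertex 2.6 4.1 4.4
   vertex 0.5 0.8 2.2
   vertex 4.6 0.3 4.1
  endloop
 endfacet
 facet normal 0.116 -0.017 0.993
  outer loop
   vertex 2.6 4.1 4.4
   vertex 4.6 0.3 4.1
   vertex 5.4 5.7 4.1
  endloop
 endfacet
 facet normal -0.452 0.845 0.287
  outer loop
   vertex 2.6 4.1 4.4
   vertex 5.4 5.7 4.1
   vertex 3.0 5.3 1.5
  endloop
 endfacet
 facet normal 0.219 -0.717 -0.662
  outer loop
   vertex 0.6 1.2 1.8
   vertex 4.6 0.3 4.1
   vertex 0.5 0.8 2.2
  endloop
 endfacet
 facet normal 0.421 -0.309 -0.853
  outer loop
   vertex 0.6 1.2 1.8
   vertex 3.0 5.3 1.5
   vertex 4.6 0.3 4.1
  endloop
 endfacet
 facet normal -0.882 0.425 0.204
  outer loop
   vertex 0.6 1.2 1.8
   vertex 0.5 0.8 2.2
   vertex 2.6 4.1 4.4
  endloop
 endfacet
 facet normal -0.856 0.508 0.092
  outer loop
   vertex 0.6 1.2 1.8
   vertex 2.6 4.1 4.4
   vertex 3.0 5.3 1.5
  endloop
 endfacet
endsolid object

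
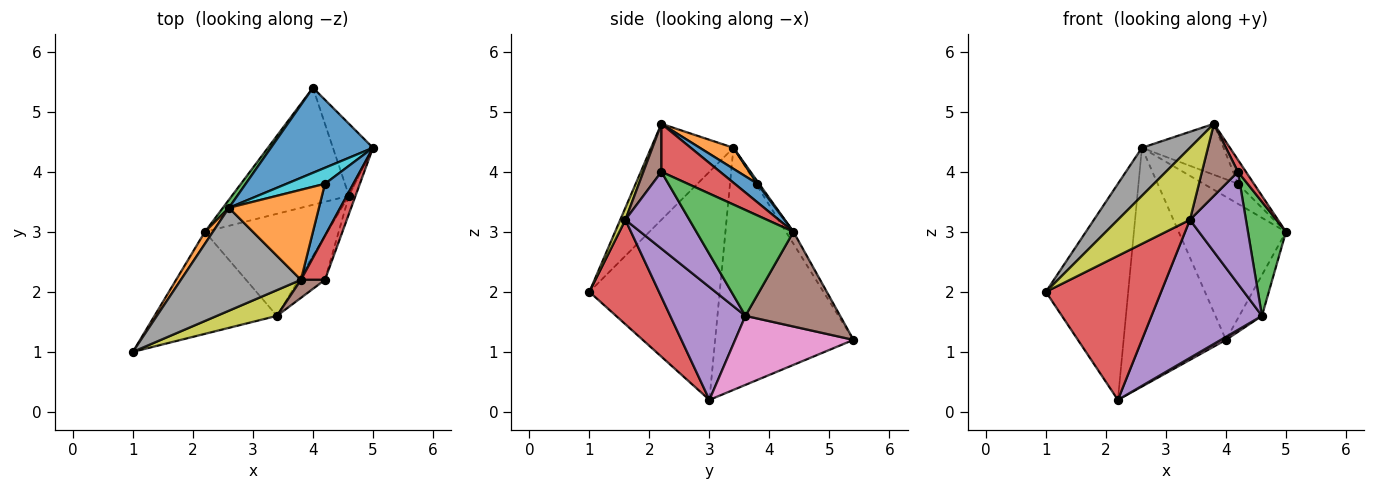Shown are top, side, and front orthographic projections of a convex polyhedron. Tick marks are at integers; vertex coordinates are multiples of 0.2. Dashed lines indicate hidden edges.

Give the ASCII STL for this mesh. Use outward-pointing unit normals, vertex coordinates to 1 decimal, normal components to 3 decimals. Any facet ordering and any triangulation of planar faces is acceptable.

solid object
 facet normal -0.060 0.858 0.510
  outer loop
   vertex 2.6 3.4 4.4
   vertex 5.0 4.4 3.0
   vertex 4.0 5.4 1.2
  endloop
 endfacet
 facet normal -0.845 0.534 0.030
  outer loop
   vertex 2.6 3.4 4.4
   vertex 2.2 3.0 0.2
   vertex 1.0 1.0 2.0
  endloop
 endfacet
 facet normal -0.804 0.595 0.020
  outer loop
   vertex 2.6 3.4 4.4
   vertex 4.0 5.4 1.2
   vertex 2.2 3.0 0.2
  endloop
 endfacet
 facet normal 0.442 -0.732 -0.518
  outer loop
   vertex 3.4 1.6 3.2
   vertex 1.0 1.0 2.0
   vertex 2.2 3.0 0.2
  endloop
 endfacet
 facet normal 0.480 -0.705 -0.521
  outer loop
   vertex 4.6 3.6 1.6
   vertex 3.4 1.6 3.2
   vertex 2.2 3.0 0.2
  endloop
 endfacet
 facet normal 0.900 0.215 -0.380
  outer loop
   vertex 4.6 3.6 1.6
   vertex 4.0 5.4 1.2
   vertex 5.0 4.4 3.0
  endloop
 endfacet
 facet normal 0.508 -0.022 -0.861
  outer loop
   vertex 4.6 3.6 1.6
   vertex 2.2 3.0 0.2
   vertex 4.0 5.4 1.2
  endloop
 endfacet
 facet normal -0.587 -0.342 0.734
  outer loop
   vertex 3.8 2.2 4.8
   vertex 2.6 3.4 4.4
   vertex 1.0 1.0 2.0
  endloop
 endfacet
 facet normal 0.067 -0.940 0.336
  outer loop
   vertex 3.8 2.2 4.8
   vertex 1.0 1.0 2.0
   vertex 3.4 1.6 3.2
  endloop
 endfacet
 facet normal 0.039 0.780 0.624
  outer loop
   vertex 4.2 3.8 3.8
   vertex 5.0 4.4 3.0
   vertex 2.6 3.4 4.4
  endloop
 endfacet
 facet normal 0.510 0.360 0.781
  outer loop
   vertex 4.2 3.8 3.8
   vertex 3.8 2.2 4.8
   vertex 5.0 4.4 3.0
  endloop
 endfacet
 facet normal 0.199 0.483 0.853
  outer loop
   vertex 4.2 3.8 3.8
   vertex 2.6 3.4 4.4
   vertex 3.8 2.2 4.8
  endloop
 endfacet
 facet normal 0.930 -0.364 -0.057
  outer loop
   vertex 4.2 2.2 4.0
   vertex 4.6 3.6 1.6
   vertex 5.0 4.4 3.0
  endloop
 endfacet
 facet normal 0.888 -0.121 0.444
  outer loop
   vertex 4.2 2.2 4.0
   vertex 5.0 4.4 3.0
   vertex 3.8 2.2 4.8
  endloop
 endfacet
 facet normal 0.729 -0.638 -0.250
  outer loop
   vertex 4.2 2.2 4.0
   vertex 3.4 1.6 3.2
   vertex 4.6 3.6 1.6
  endloop
 endfacet
 facet normal 0.436 -0.873 0.218
  outer loop
   vertex 4.2 2.2 4.0
   vertex 3.8 2.2 4.8
   vertex 3.4 1.6 3.2
  endloop
 endfacet
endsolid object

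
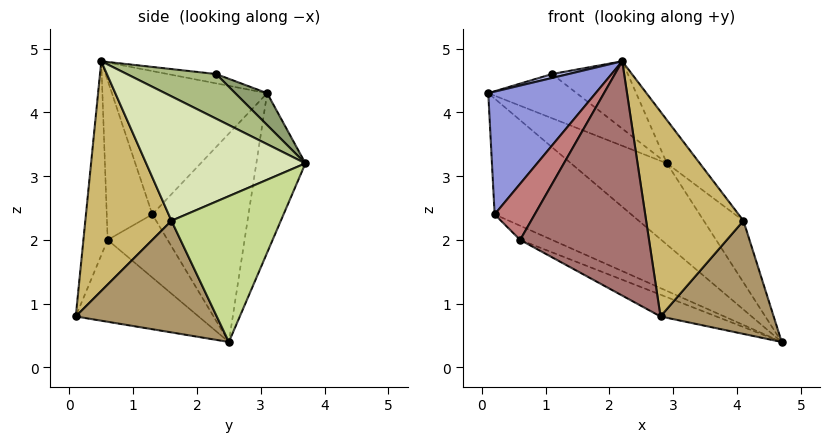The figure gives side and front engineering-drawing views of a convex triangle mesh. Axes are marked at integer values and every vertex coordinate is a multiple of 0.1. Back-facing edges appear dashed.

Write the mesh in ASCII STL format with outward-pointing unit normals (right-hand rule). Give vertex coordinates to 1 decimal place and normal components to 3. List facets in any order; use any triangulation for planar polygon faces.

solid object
 facet normal -0.378 0.738 -0.559
  outer loop
   vertex 2.9 3.7 3.2
   vertex 4.7 2.5 0.4
   vertex 0.1 3.1 4.3
  endloop
 endfacet
 facet normal -0.449 0.637 -0.627
  outer loop
   vertex 0.2 1.3 2.4
   vertex 0.1 3.1 4.3
   vertex 4.7 2.5 0.4
  endloop
 endfacet
 facet normal -0.737 -0.510 0.444
  outer loop
   vertex 0.2 1.3 2.4
   vertex 2.2 0.5 4.8
   vertex 0.1 3.1 4.3
  endloop
 endfacet
 facet normal -0.379 -0.130 0.916
  outer loop
   vertex 1.1 2.3 4.6
   vertex 0.1 3.1 4.3
   vertex 2.2 0.5 4.8
  endloop
 endfacet
 facet normal 0.199 0.553 0.809
  outer loop
   vertex 1.1 2.3 4.6
   vertex 2.9 3.7 3.2
   vertex 0.1 3.1 4.3
  endloop
 endfacet
 facet normal 0.399 0.339 0.852
  outer loop
   vertex 1.1 2.3 4.6
   vertex 2.2 0.5 4.8
   vertex 2.9 3.7 3.2
  endloop
 endfacet
 facet normal 0.855 0.310 0.417
  outer loop
   vertex 4.1 1.6 2.3
   vertex 4.7 2.5 0.4
   vertex 2.9 3.7 3.2
  endloop
 endfacet
 facet normal 0.752 0.156 0.640
  outer loop
   vertex 4.1 1.6 2.3
   vertex 2.9 3.7 3.2
   vertex 2.2 0.5 4.8
  endloop
 endfacet
 facet normal 0.779 -0.625 -0.050
  outer loop
   vertex 4.1 1.6 2.3
   vertex 2.8 0.1 0.8
   vertex 4.7 2.5 0.4
  endloop
 endfacet
 facet normal 0.653 -0.738 0.172
  outer loop
   vertex 4.1 1.6 2.3
   vertex 2.2 0.5 4.8
   vertex 2.8 0.1 0.8
  endloop
 endfacet
 facet normal -0.434 0.197 -0.879
  outer loop
   vertex 0.6 0.6 2.0
   vertex 4.7 2.5 0.4
   vertex 2.8 0.1 0.8
  endloop
 endfacet
 facet normal -0.447 0.238 -0.863
  outer loop
   vertex 0.6 0.6 2.0
   vertex 0.2 1.3 2.4
   vertex 4.7 2.5 0.4
  endloop
 endfacet
 facet normal -0.184 -0.980 0.070
  outer loop
   vertex 0.6 0.6 2.0
   vertex 2.8 0.1 0.8
   vertex 2.2 0.5 4.8
  endloop
 endfacet
 facet normal -0.696 -0.612 0.376
  outer loop
   vertex 0.6 0.6 2.0
   vertex 2.2 0.5 4.8
   vertex 0.2 1.3 2.4
  endloop
 endfacet
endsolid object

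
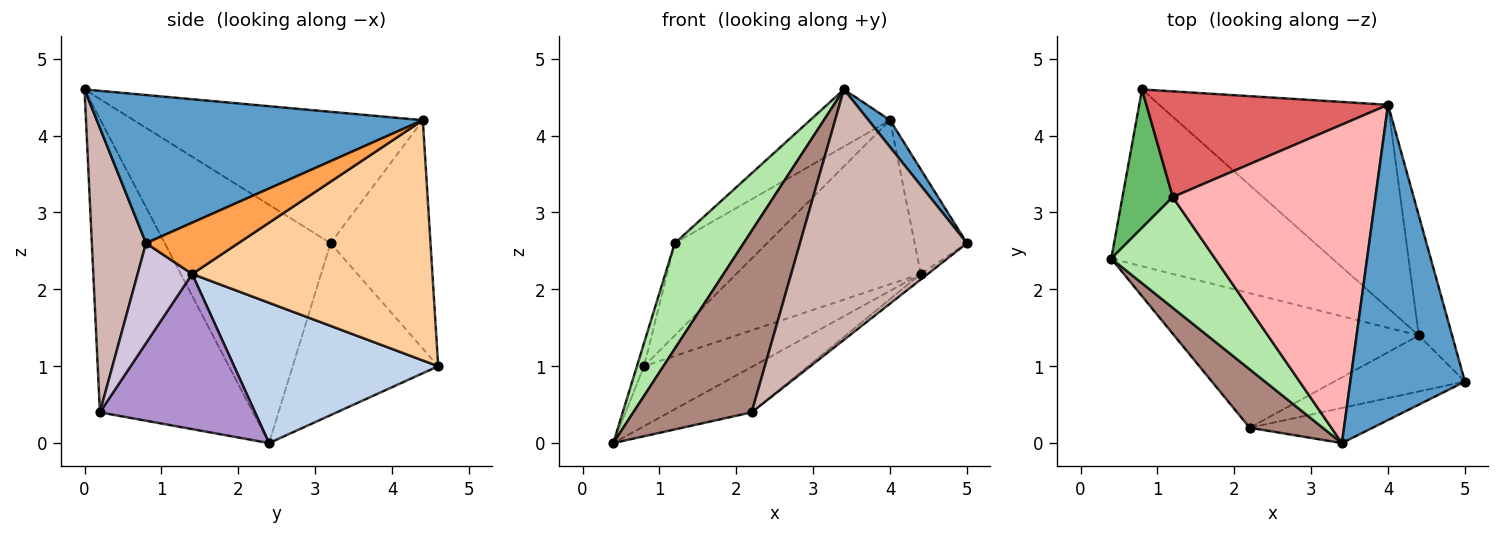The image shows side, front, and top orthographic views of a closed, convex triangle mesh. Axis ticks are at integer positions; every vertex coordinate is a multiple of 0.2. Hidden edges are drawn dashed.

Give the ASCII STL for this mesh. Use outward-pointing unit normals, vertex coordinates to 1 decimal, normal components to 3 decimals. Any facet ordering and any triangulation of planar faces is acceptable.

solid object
 facet normal 0.790 -0.052 0.611
  outer loop
   vertex 4.0 4.4 4.2
   vertex 3.4 0.0 4.6
   vertex 5.0 0.8 2.6
  endloop
 endfacet
 facet normal 0.515 0.275 -0.812
  outer loop
   vertex 4.4 1.4 2.2
   vertex 0.4 2.4 0.0
   vertex 0.8 4.6 1.0
  endloop
 endfacet
 facet normal 0.757 0.429 -0.492
  outer loop
   vertex 4.4 1.4 2.2
   vertex 4.0 4.4 4.2
   vertex 5.0 0.8 2.6
  endloop
 endfacet
 facet normal 0.633 0.486 -0.603
  outer loop
   vertex 4.4 1.4 2.2
   vertex 0.8 4.6 1.0
   vertex 4.0 4.4 4.2
  endloop
 endfacet
 facet normal -0.959 0.047 0.281
  outer loop
   vertex 1.2 3.2 2.6
   vertex 0.8 4.6 1.0
   vertex 0.4 2.4 0.0
  endloop
 endfacet
 facet normal -0.857 -0.356 0.373
  outer loop
   vertex 1.2 3.2 2.6
   vertex 0.4 2.4 0.0
   vertex 3.4 0.0 4.6
  endloop
 endfacet
 facet normal -0.580 0.536 0.614
  outer loop
   vertex 1.2 3.2 2.6
   vertex 4.0 4.4 4.2
   vertex 0.8 4.6 1.0
  endloop
 endfacet
 facet normal -0.538 0.149 0.830
  outer loop
   vertex 1.2 3.2 2.6
   vertex 3.4 0.0 4.6
   vertex 4.0 4.4 4.2
  endloop
 endfacet
 facet normal 0.515 0.274 -0.812
  outer loop
   vertex 2.2 0.2 0.4
   vertex 0.4 2.4 0.0
   vertex 4.4 1.4 2.2
  endloop
 endfacet
 facet normal 0.606 0.078 -0.792
  outer loop
   vertex 2.2 0.2 0.4
   vertex 4.4 1.4 2.2
   vertex 5.0 0.8 2.6
  endloop
 endfacet
 facet normal -0.776 -0.600 0.193
  outer loop
   vertex 2.2 0.2 0.4
   vertex 3.4 0.0 4.6
   vertex 0.4 2.4 0.0
  endloop
 endfacet
 facet normal 0.306 -0.943 -0.132
  outer loop
   vertex 2.2 0.2 0.4
   vertex 5.0 0.8 2.6
   vertex 3.4 0.0 4.6
  endloop
 endfacet
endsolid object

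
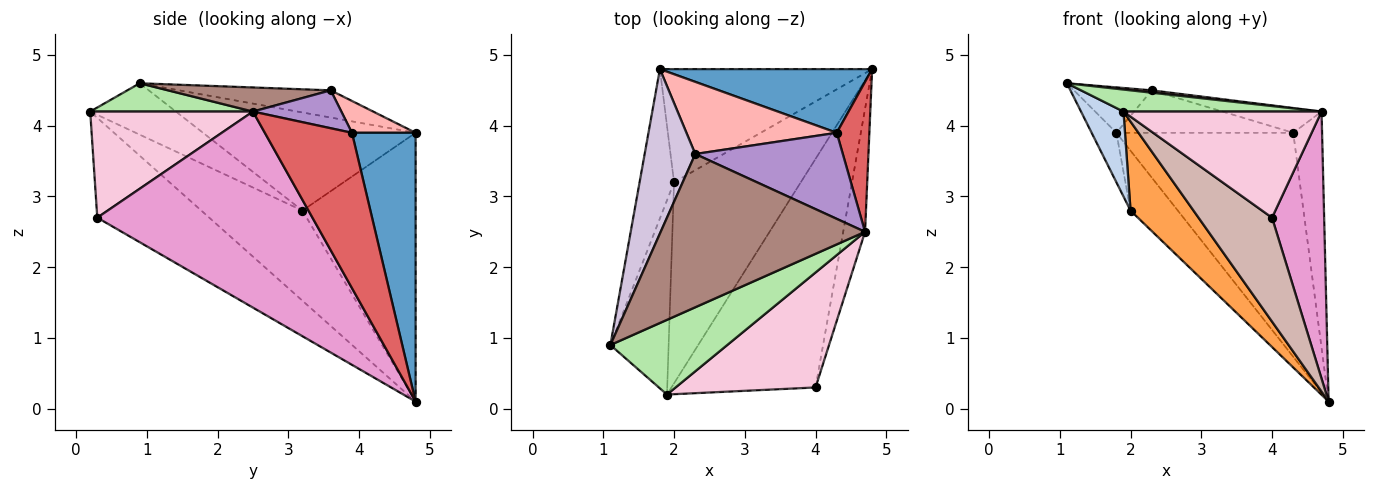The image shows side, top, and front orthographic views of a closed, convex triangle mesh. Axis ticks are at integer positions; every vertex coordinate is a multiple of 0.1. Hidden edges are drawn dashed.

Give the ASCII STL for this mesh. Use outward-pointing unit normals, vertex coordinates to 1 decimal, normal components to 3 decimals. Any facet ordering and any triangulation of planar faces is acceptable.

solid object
 facet normal 0.327 0.909 0.258
  outer loop
   vertex 1.8 4.8 3.9
   vertex 4.3 3.9 3.9
   vertex 4.8 4.8 0.1
  endloop
 endfacet
 facet normal -0.629 -0.312 -0.712
  outer loop
   vertex 2.0 3.2 2.8
   vertex 1.9 0.2 4.2
   vertex 1.1 0.9 4.6
  endloop
 endfacet
 facet normal -0.545 -0.340 -0.767
  outer loop
   vertex 2.0 3.2 2.8
   vertex 4.8 4.8 0.1
   vertex 1.9 0.2 4.2
  endloop
 endfacet
 facet normal -0.938 0.109 -0.329
  outer loop
   vertex 2.0 3.2 2.8
   vertex 1.1 0.9 4.6
   vertex 1.8 4.8 3.9
  endloop
 endfacet
 facet normal -0.746 0.312 -0.589
  outer loop
   vertex 2.0 3.2 2.8
   vertex 1.8 4.8 3.9
   vertex 4.8 4.8 0.1
  endloop
 endfacet
 facet normal 0.226 -0.275 0.934
  outer loop
   vertex 4.7 2.5 4.2
   vertex 1.1 0.9 4.6
   vertex 1.9 0.2 4.2
  endloop
 endfacet
 facet normal 0.931 0.308 0.195
  outer loop
   vertex 4.7 2.5 4.2
   vertex 4.8 4.8 0.1
   vertex 4.3 3.9 3.9
  endloop
 endfacet
 facet normal 0.180 0.499 0.848
  outer loop
   vertex 2.3 3.6 4.5
   vertex 4.3 3.9 3.9
   vertex 1.8 4.8 3.9
  endloop
 endfacet
 facet normal 0.240 0.268 0.933
  outer loop
   vertex 2.3 3.6 4.5
   vertex 4.7 2.5 4.2
   vertex 4.3 3.9 3.9
  endloop
 endfacet
 facet normal -0.460 0.236 0.856
  outer loop
   vertex 2.3 3.6 4.5
   vertex 1.8 4.8 3.9
   vertex 1.1 0.9 4.6
  endloop
 endfacet
 facet normal 0.117 -0.015 0.993
  outer loop
   vertex 2.3 3.6 4.5
   vertex 1.1 0.9 4.6
   vertex 4.7 2.5 4.2
  endloop
 endfacet
 facet normal -0.533 -0.350 -0.770
  outer loop
   vertex 4.0 0.3 2.7
   vertex 1.9 0.2 4.2
   vertex 4.8 4.8 0.1
  endloop
 endfacet
 facet normal 0.966 -0.234 -0.108
  outer loop
   vertex 4.0 0.3 2.7
   vertex 4.8 4.8 0.1
   vertex 4.7 2.5 4.2
  endloop
 endfacet
 facet normal 0.487 -0.593 0.642
  outer loop
   vertex 4.0 0.3 2.7
   vertex 4.7 2.5 4.2
   vertex 1.9 0.2 4.2
  endloop
 endfacet
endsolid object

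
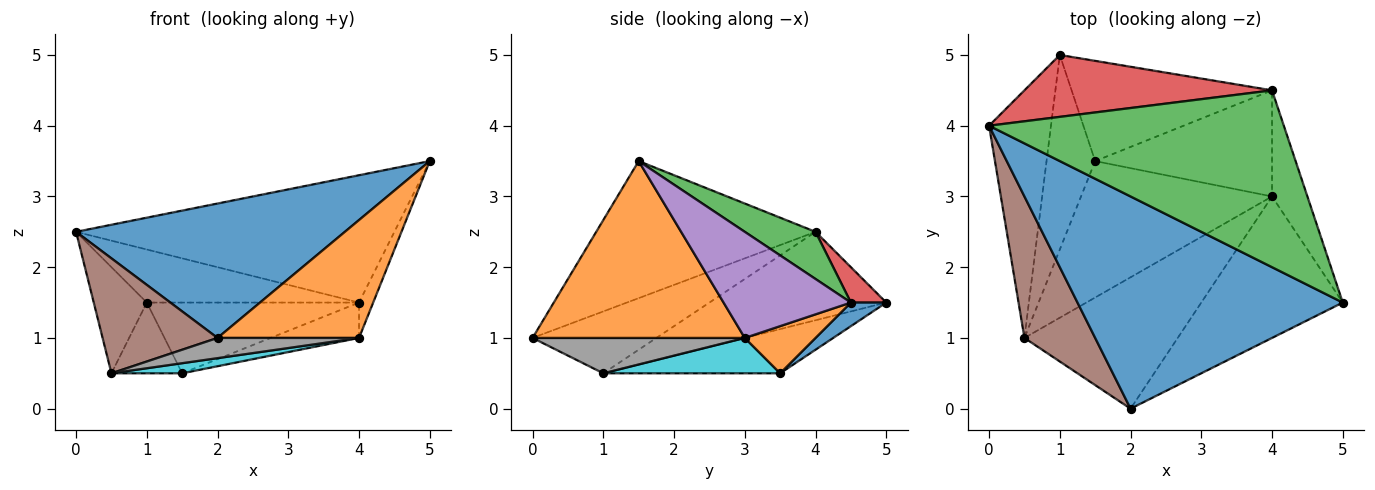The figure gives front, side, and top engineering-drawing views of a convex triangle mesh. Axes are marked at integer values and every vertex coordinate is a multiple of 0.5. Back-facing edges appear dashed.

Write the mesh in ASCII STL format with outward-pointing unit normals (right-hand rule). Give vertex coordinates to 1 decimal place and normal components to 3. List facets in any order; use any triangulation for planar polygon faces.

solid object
 facet normal -0.400 -0.490 0.774
  outer loop
   vertex 2.0 0.0 1.0
   vertex 5.0 1.5 3.5
   vertex 0.0 4.0 2.5
  endloop
 endfacet
 facet normal 0.693 -0.462 -0.554
  outer loop
   vertex 4.0 3.0 1.0
   vertex 5.0 1.5 3.5
   vertex 2.0 0.0 1.0
  endloop
 endfacet
 facet normal 0.129 0.579 0.805
  outer loop
   vertex 4.0 4.5 1.5
   vertex 0.0 4.0 2.5
   vertex 5.0 1.5 3.5
  endloop
 endfacet
 facet normal 0.108 0.647 0.755
  outer loop
   vertex 4.0 4.5 1.5
   vertex 1.0 5.0 1.5
   vertex 0.0 4.0 2.5
  endloop
 endfacet
 facet normal 0.943 0.105 -0.314
  outer loop
   vertex 4.0 4.5 1.5
   vertex 5.0 1.5 3.5
   vertex 4.0 3.0 1.0
  endloop
 endfacet
 facet normal -0.562 -0.522 0.642
  outer loop
   vertex 0.5 1.0 0.5
   vertex 2.0 0.0 1.0
   vertex 0.0 4.0 2.5
  endloop
 endfacet
 facet normal -0.796 0.239 -0.557
  outer loop
   vertex 0.5 1.0 0.5
   vertex 0.0 4.0 2.5
   vertex 1.0 5.0 1.5
  endloop
 endfacet
 facet normal 0.222 -0.148 -0.964
  outer loop
   vertex 0.5 1.0 0.5
   vertex 4.0 3.0 1.0
   vertex 2.0 0.0 1.0
  endloop
 endfacet
 facet normal -0.650 0.260 -0.715
  outer loop
   vertex 1.5 3.5 0.5
   vertex 0.5 1.0 0.5
   vertex 1.0 5.0 1.5
  endloop
 endfacet
 facet normal 0.182 -0.073 -0.981
  outer loop
   vertex 1.5 3.5 0.5
   vertex 4.0 3.0 1.0
   vertex 0.5 1.0 0.5
  endloop
 endfacet
 facet normal 0.096 0.574 -0.813
  outer loop
   vertex 1.5 3.5 0.5
   vertex 1.0 5.0 1.5
   vertex 4.0 4.5 1.5
  endloop
 endfacet
 facet normal 0.245 0.307 -0.920
  outer loop
   vertex 1.5 3.5 0.5
   vertex 4.0 4.5 1.5
   vertex 4.0 3.0 1.0
  endloop
 endfacet
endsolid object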